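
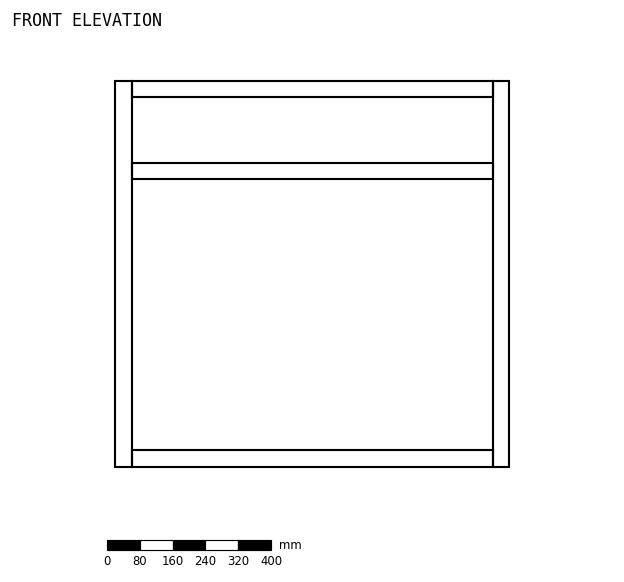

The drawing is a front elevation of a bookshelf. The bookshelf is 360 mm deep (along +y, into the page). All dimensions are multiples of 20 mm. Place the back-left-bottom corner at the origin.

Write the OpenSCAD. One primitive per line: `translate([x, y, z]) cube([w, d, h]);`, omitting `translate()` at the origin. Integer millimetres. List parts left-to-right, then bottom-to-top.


cube([40, 360, 940]);
translate([40, 0, 0]) cube([880, 360, 40]);
translate([40, 0, 700]) cube([880, 360, 40]);
translate([40, 0, 900]) cube([880, 360, 40]);
translate([920, 0, 0]) cube([40, 360, 940]);


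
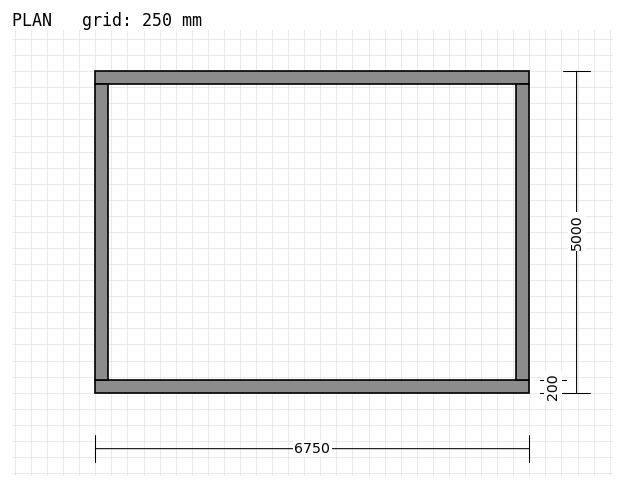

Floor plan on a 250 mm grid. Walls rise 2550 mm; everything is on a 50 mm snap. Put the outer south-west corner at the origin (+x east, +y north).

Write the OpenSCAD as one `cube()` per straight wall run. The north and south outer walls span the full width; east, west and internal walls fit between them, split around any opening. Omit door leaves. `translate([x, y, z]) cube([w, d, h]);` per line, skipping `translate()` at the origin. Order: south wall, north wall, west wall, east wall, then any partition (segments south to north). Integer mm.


cube([6750, 200, 2550]);
translate([0, 4800, 0]) cube([6750, 200, 2550]);
translate([0, 200, 0]) cube([200, 4600, 2550]);
translate([6550, 200, 0]) cube([200, 4600, 2550]);


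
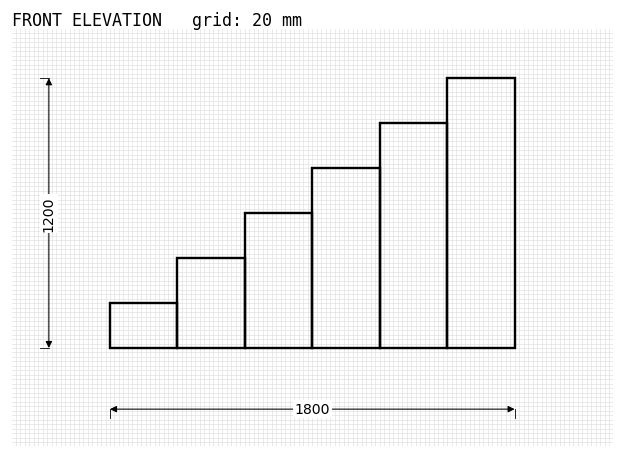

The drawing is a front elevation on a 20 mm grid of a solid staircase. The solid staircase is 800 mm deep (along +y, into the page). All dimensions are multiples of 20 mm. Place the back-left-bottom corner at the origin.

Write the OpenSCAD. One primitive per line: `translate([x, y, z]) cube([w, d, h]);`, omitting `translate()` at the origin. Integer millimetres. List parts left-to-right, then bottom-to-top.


cube([300, 800, 200]);
translate([300, 0, 0]) cube([300, 800, 400]);
translate([600, 0, 0]) cube([300, 800, 600]);
translate([900, 0, 0]) cube([300, 800, 800]);
translate([1200, 0, 0]) cube([300, 800, 1000]);
translate([1500, 0, 0]) cube([300, 800, 1200]);


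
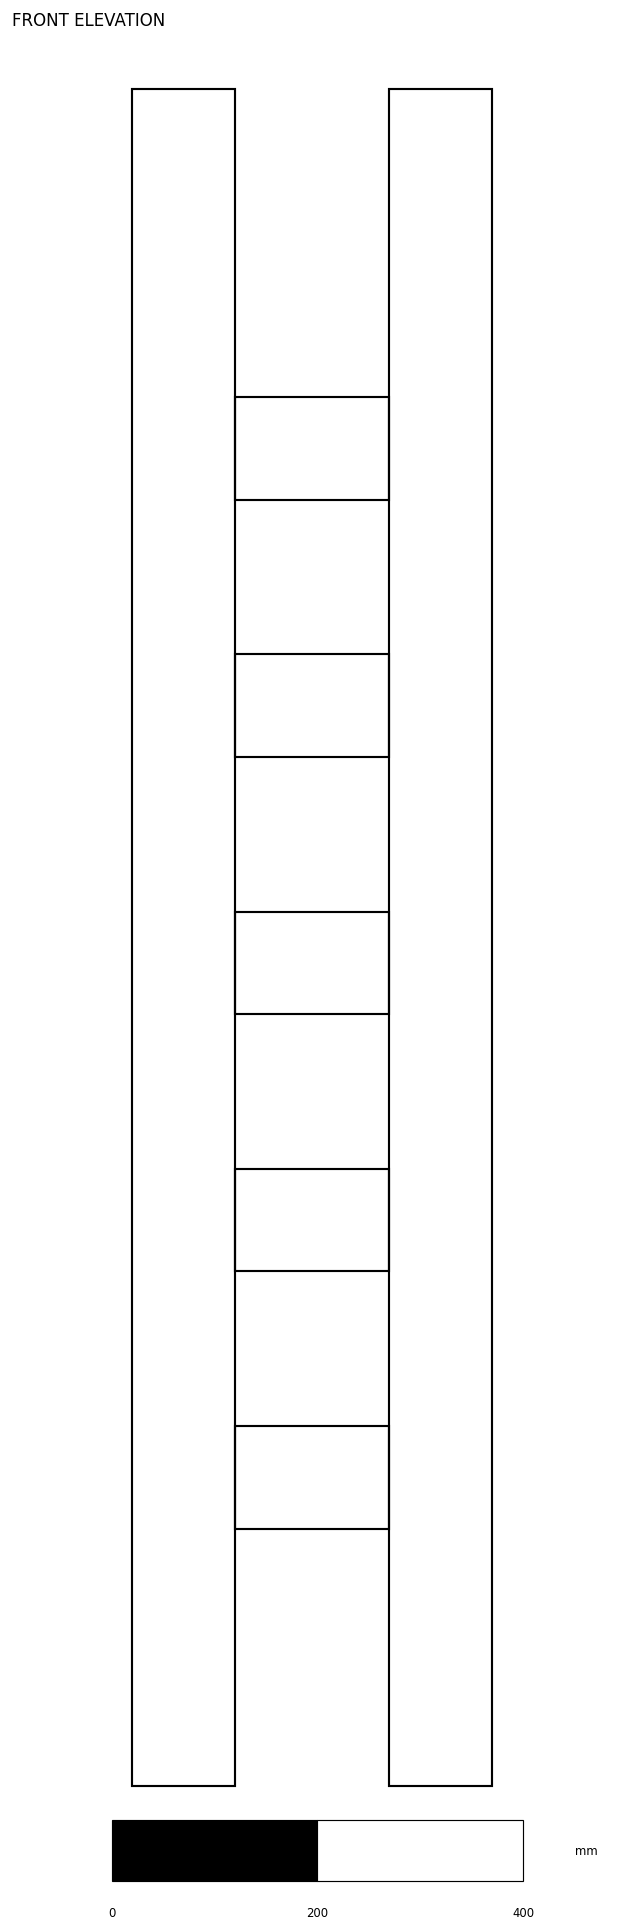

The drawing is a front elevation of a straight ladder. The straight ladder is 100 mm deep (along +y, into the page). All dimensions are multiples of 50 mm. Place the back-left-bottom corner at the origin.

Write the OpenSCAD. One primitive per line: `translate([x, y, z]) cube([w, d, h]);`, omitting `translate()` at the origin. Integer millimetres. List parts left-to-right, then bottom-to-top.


cube([100, 100, 1650]);
translate([100, 0, 250]) cube([150, 100, 100]);
translate([100, 0, 500]) cube([150, 100, 100]);
translate([100, 0, 750]) cube([150, 100, 100]);
translate([100, 0, 1000]) cube([150, 100, 100]);
translate([100, 0, 1250]) cube([150, 100, 100]);
translate([250, 0, 0]) cube([100, 100, 1650]);


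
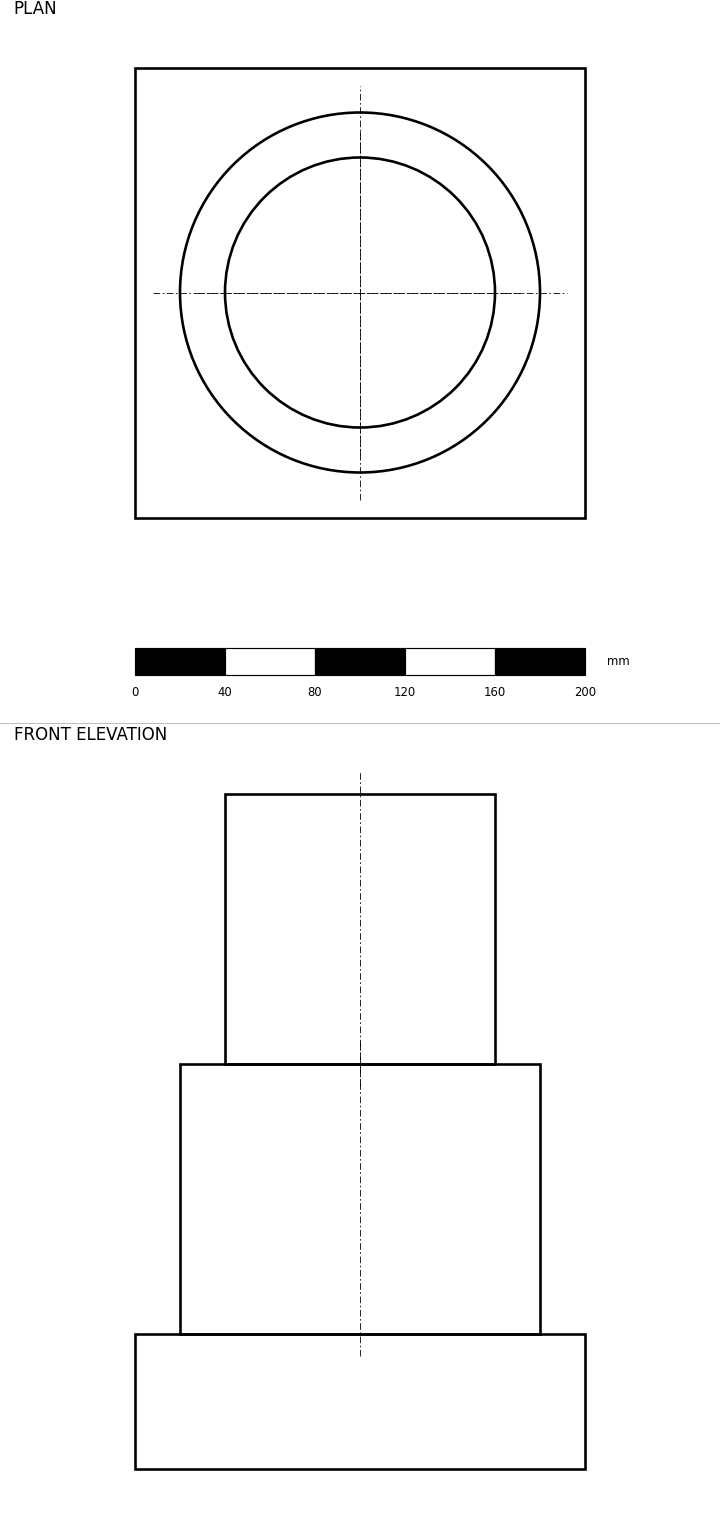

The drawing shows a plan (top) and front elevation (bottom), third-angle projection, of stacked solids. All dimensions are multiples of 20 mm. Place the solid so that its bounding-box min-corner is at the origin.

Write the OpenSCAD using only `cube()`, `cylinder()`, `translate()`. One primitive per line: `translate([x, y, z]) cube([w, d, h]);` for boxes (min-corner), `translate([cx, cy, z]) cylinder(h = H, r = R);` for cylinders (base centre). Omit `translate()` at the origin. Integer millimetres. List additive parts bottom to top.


cube([200, 200, 60]);
translate([100, 100, 60]) cylinder(h = 120, r = 80);
translate([100, 100, 180]) cylinder(h = 120, r = 60);


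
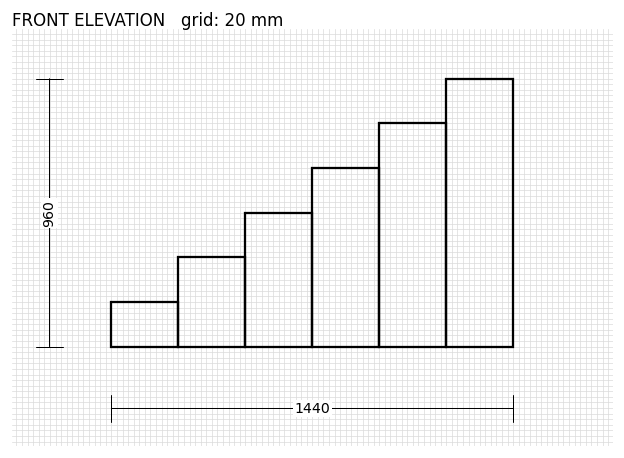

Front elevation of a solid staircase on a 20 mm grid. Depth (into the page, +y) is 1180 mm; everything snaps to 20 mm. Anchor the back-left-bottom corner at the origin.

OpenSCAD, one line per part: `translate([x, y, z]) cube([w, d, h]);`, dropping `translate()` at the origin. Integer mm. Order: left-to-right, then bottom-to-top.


cube([240, 1180, 160]);
translate([240, 0, 0]) cube([240, 1180, 320]);
translate([480, 0, 0]) cube([240, 1180, 480]);
translate([720, 0, 0]) cube([240, 1180, 640]);
translate([960, 0, 0]) cube([240, 1180, 800]);
translate([1200, 0, 0]) cube([240, 1180, 960]);


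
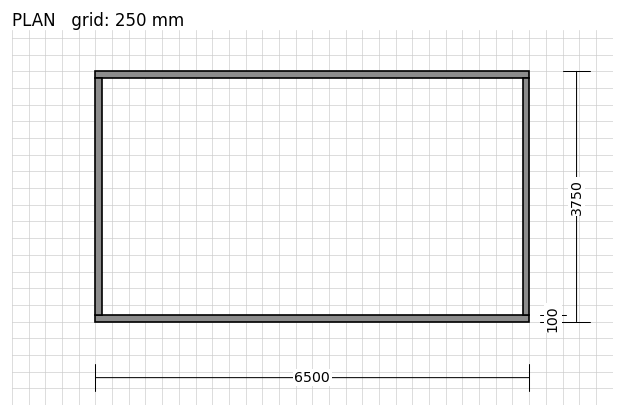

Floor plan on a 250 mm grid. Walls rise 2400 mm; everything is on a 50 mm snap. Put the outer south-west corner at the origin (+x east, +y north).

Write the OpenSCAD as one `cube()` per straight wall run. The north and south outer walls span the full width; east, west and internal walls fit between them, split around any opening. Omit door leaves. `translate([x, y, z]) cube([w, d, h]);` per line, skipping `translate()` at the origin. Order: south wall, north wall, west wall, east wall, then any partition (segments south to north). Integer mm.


cube([6500, 100, 2400]);
translate([0, 3650, 0]) cube([6500, 100, 2400]);
translate([0, 100, 0]) cube([100, 3550, 2400]);
translate([6400, 100, 0]) cube([100, 3550, 2400]);


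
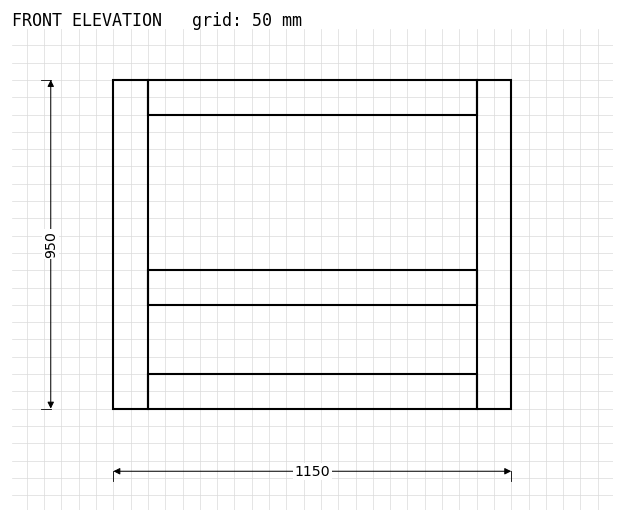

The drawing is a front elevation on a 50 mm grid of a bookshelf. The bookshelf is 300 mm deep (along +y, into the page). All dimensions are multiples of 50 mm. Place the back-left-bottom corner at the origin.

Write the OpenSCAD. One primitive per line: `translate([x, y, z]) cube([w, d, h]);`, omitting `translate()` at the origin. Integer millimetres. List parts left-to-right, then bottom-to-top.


cube([100, 300, 950]);
translate([100, 0, 0]) cube([950, 300, 100]);
translate([100, 0, 300]) cube([950, 300, 100]);
translate([100, 0, 850]) cube([950, 300, 100]);
translate([1050, 0, 0]) cube([100, 300, 950]);


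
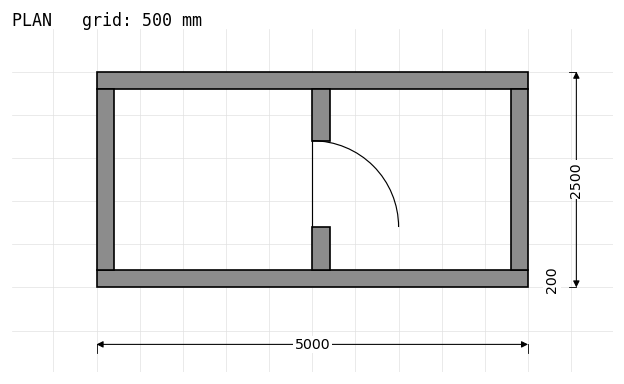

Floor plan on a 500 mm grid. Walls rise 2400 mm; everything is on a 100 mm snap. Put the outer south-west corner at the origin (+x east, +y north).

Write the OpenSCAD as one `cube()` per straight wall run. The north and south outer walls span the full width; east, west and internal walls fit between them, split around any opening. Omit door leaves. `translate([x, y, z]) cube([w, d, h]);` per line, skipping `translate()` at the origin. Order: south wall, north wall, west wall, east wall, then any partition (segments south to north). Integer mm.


cube([5000, 200, 2400]);
translate([0, 2300, 0]) cube([5000, 200, 2400]);
translate([0, 200, 0]) cube([200, 2100, 2400]);
translate([4800, 200, 0]) cube([200, 2100, 2400]);
translate([2500, 200, 0]) cube([200, 500, 2400]);
translate([2500, 1700, 0]) cube([200, 600, 2400]);


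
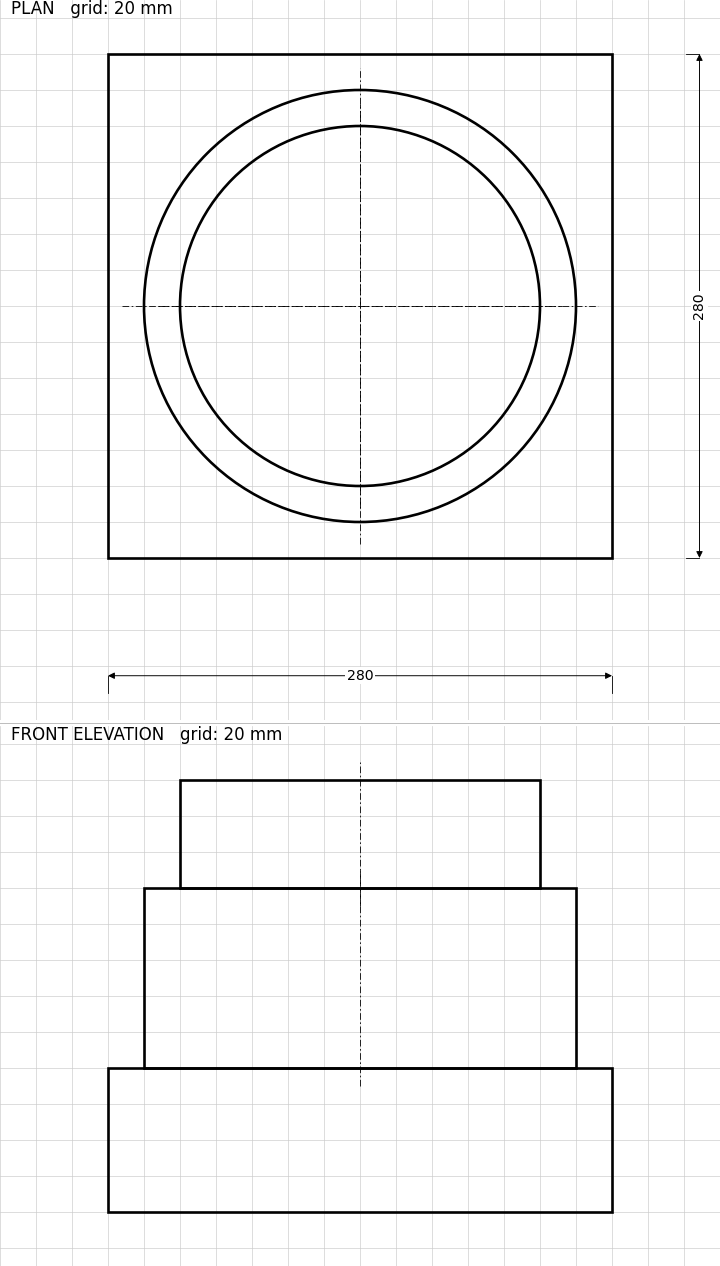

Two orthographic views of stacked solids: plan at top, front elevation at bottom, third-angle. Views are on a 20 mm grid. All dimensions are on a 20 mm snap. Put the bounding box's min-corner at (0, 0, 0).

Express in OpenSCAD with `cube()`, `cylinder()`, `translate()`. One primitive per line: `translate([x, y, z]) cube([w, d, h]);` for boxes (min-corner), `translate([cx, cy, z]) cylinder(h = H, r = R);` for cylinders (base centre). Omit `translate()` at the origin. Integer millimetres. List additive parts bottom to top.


cube([280, 280, 80]);
translate([140, 140, 80]) cylinder(h = 100, r = 120);
translate([140, 140, 180]) cylinder(h = 60, r = 100);


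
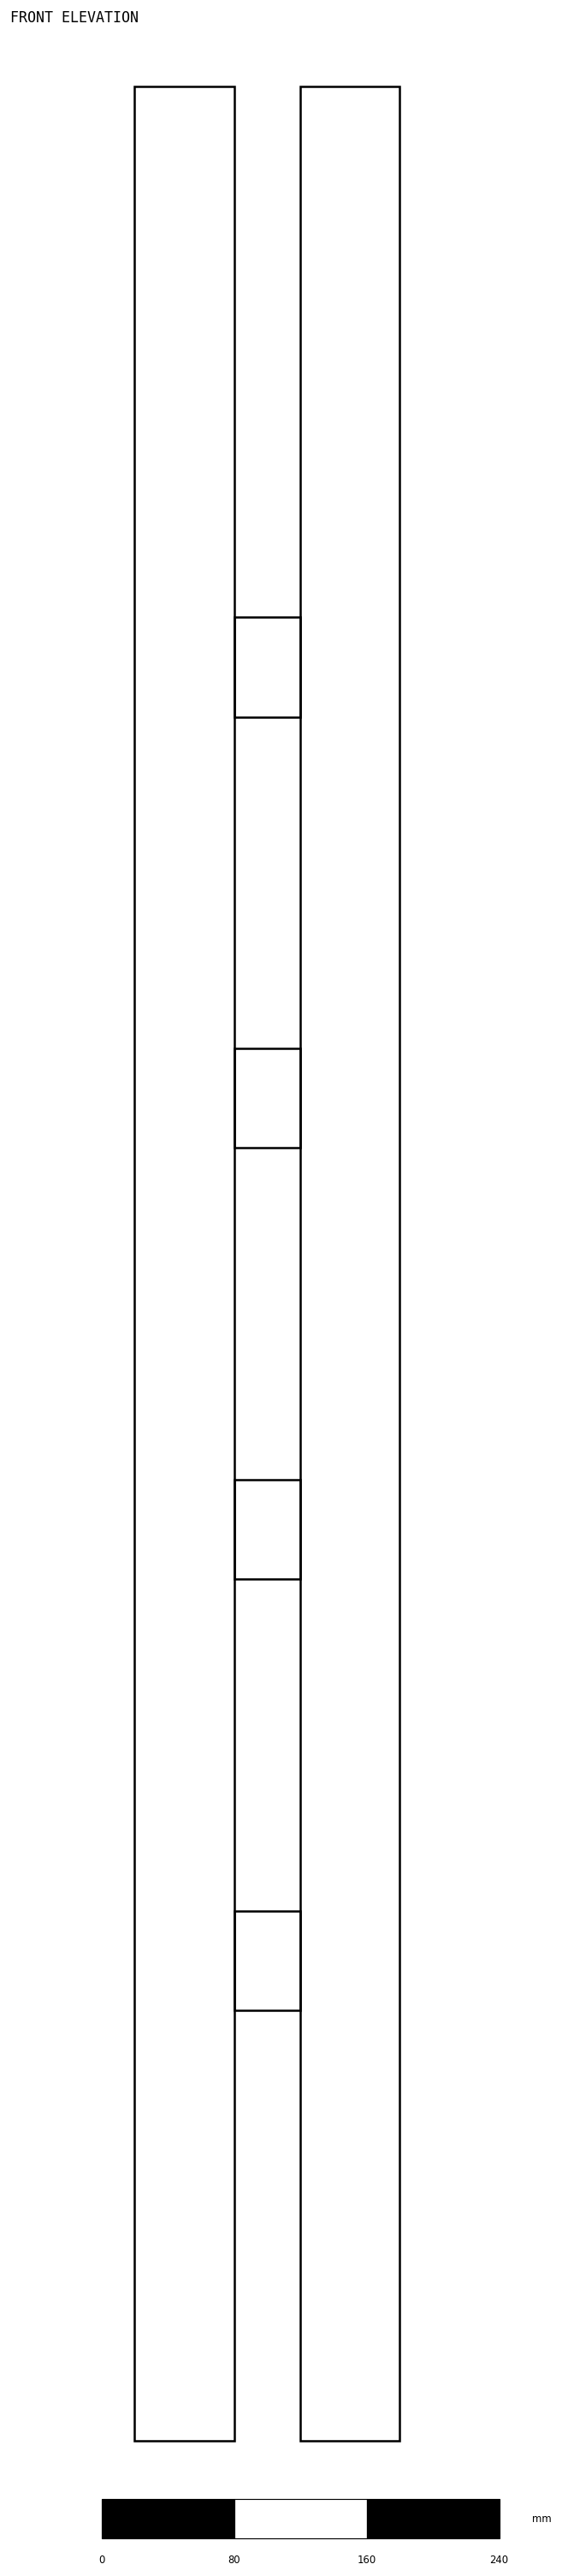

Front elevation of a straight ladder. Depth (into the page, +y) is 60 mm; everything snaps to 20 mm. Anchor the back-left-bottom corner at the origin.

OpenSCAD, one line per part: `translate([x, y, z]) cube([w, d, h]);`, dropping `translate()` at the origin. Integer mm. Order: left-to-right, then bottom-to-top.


cube([60, 60, 1420]);
translate([60, 0, 260]) cube([40, 60, 60]);
translate([60, 0, 520]) cube([40, 60, 60]);
translate([60, 0, 780]) cube([40, 60, 60]);
translate([60, 0, 1040]) cube([40, 60, 60]);
translate([100, 0, 0]) cube([60, 60, 1420]);


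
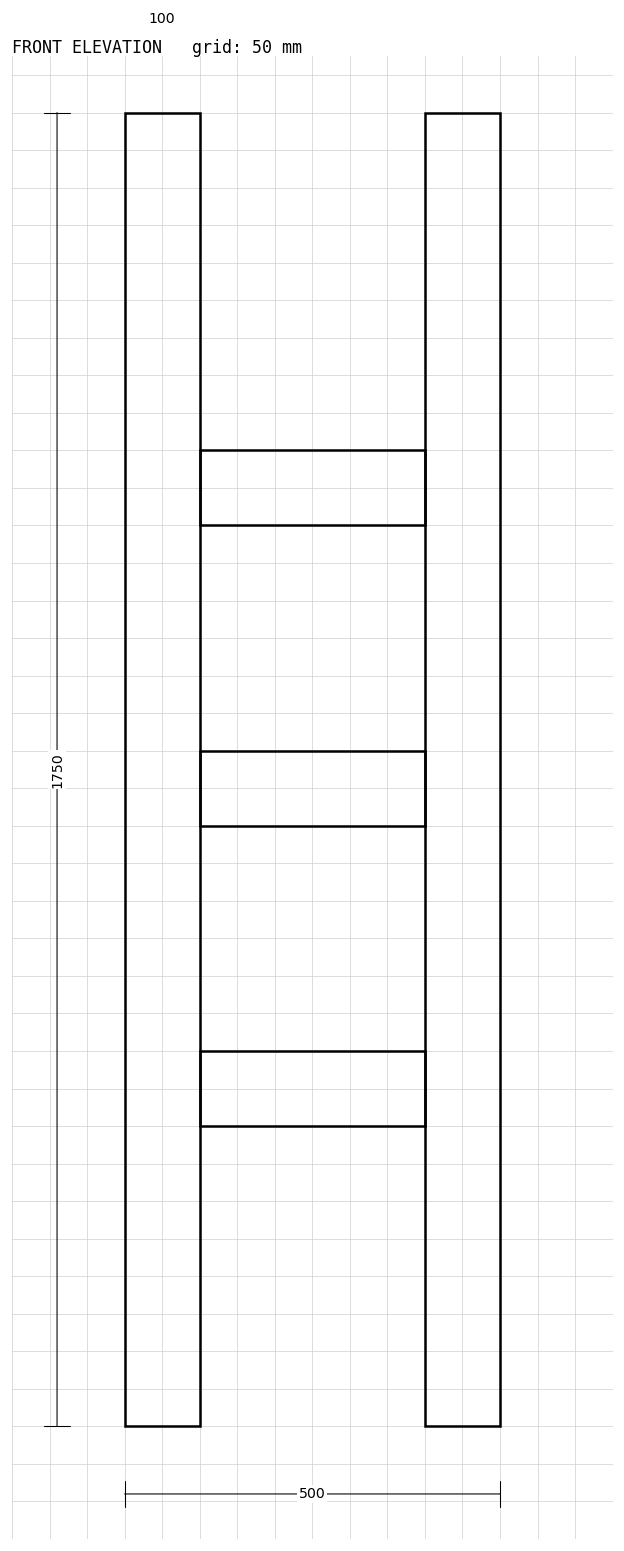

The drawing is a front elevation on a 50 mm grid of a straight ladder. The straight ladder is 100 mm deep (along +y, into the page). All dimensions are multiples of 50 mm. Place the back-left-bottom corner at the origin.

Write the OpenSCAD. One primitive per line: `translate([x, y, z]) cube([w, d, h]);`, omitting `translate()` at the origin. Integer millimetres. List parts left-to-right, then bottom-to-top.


cube([100, 100, 1750]);
translate([100, 0, 400]) cube([300, 100, 100]);
translate([100, 0, 800]) cube([300, 100, 100]);
translate([100, 0, 1200]) cube([300, 100, 100]);
translate([400, 0, 0]) cube([100, 100, 1750]);


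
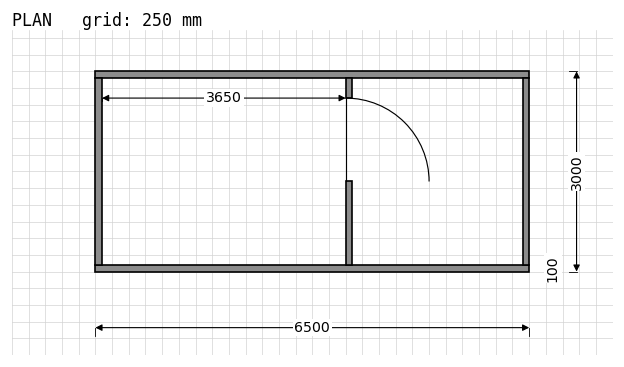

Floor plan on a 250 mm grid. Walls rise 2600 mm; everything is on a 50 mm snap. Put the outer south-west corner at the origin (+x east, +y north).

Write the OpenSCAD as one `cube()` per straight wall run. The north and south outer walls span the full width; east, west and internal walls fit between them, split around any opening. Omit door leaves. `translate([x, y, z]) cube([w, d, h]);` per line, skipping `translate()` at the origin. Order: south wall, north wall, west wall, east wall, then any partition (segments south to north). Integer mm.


cube([6500, 100, 2600]);
translate([0, 2900, 0]) cube([6500, 100, 2600]);
translate([0, 100, 0]) cube([100, 2800, 2600]);
translate([6400, 100, 0]) cube([100, 2800, 2600]);
translate([3750, 100, 0]) cube([100, 1250, 2600]);
translate([3750, 2600, 0]) cube([100, 300, 2600]);


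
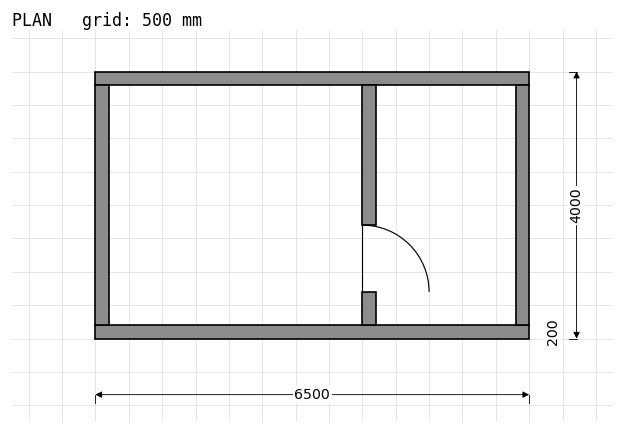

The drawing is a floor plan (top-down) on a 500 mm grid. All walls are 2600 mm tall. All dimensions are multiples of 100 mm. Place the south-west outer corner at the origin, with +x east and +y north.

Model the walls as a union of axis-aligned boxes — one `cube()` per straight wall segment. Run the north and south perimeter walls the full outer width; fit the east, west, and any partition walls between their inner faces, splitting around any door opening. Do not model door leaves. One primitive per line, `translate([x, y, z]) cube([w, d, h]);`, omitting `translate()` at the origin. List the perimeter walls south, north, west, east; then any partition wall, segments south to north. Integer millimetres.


cube([6500, 200, 2600]);
translate([0, 3800, 0]) cube([6500, 200, 2600]);
translate([0, 200, 0]) cube([200, 3600, 2600]);
translate([6300, 200, 0]) cube([200, 3600, 2600]);
translate([4000, 200, 0]) cube([200, 500, 2600]);
translate([4000, 1700, 0]) cube([200, 2100, 2600]);


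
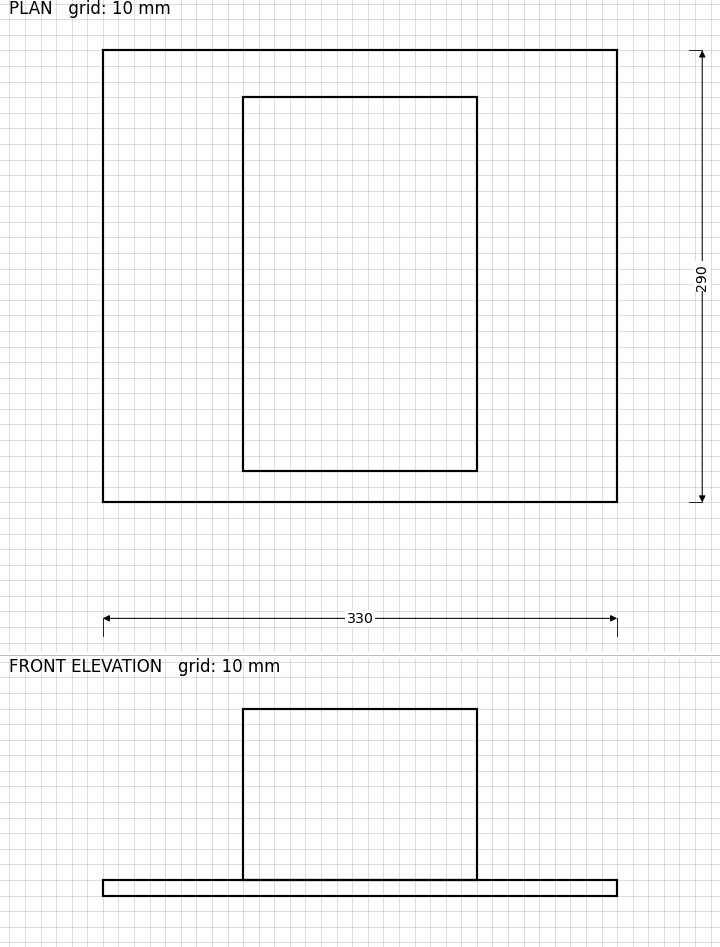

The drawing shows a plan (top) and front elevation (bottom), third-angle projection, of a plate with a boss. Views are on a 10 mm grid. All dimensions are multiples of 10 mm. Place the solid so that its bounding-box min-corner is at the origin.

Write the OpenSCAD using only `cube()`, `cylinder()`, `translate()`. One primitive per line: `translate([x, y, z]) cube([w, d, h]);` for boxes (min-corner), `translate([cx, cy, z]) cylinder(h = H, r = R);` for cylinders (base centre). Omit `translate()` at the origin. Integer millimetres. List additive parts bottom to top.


cube([330, 290, 10]);
translate([90, 20, 10]) cube([150, 240, 110]);


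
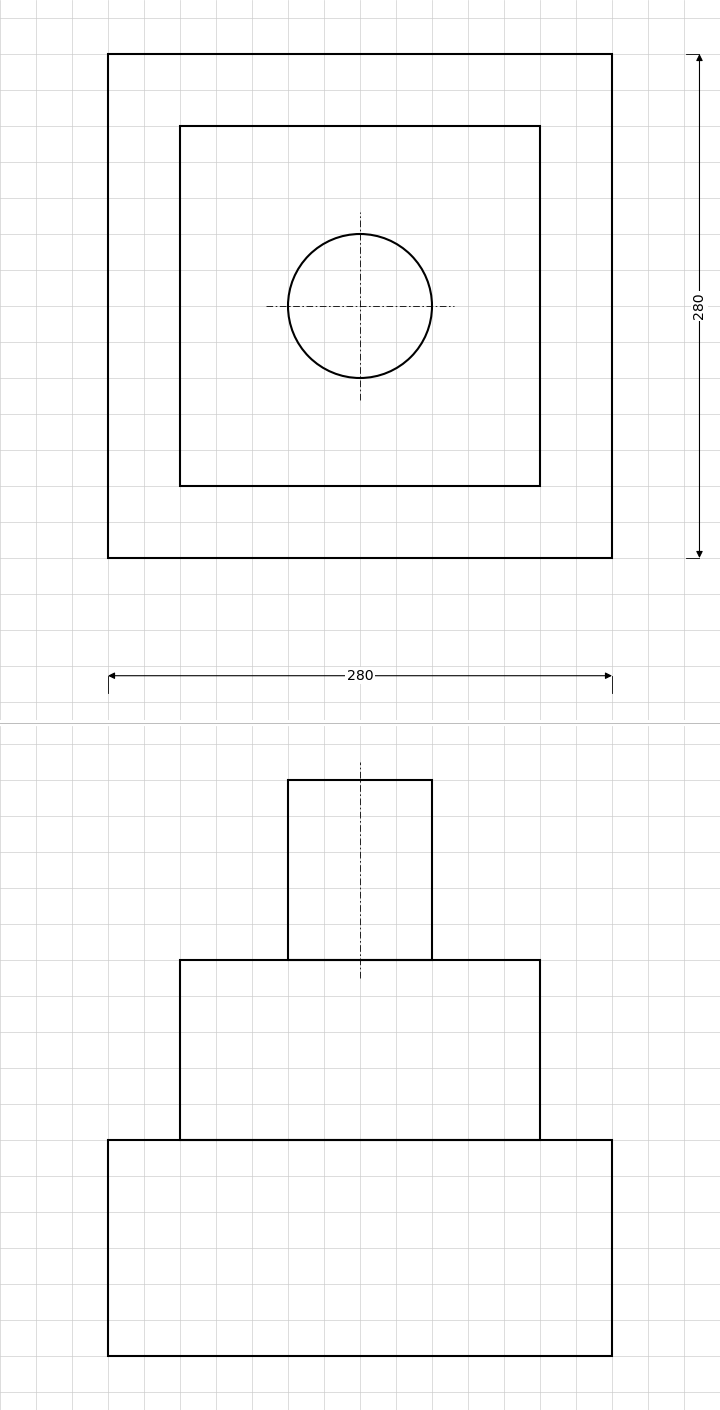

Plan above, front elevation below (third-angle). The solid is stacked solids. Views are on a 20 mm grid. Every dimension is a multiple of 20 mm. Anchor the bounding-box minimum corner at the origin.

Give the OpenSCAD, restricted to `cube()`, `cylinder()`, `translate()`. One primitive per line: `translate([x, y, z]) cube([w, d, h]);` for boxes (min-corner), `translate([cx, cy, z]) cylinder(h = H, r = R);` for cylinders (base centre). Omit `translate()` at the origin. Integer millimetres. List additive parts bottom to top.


cube([280, 280, 120]);
translate([40, 40, 120]) cube([200, 200, 100]);
translate([140, 140, 220]) cylinder(h = 100, r = 40);


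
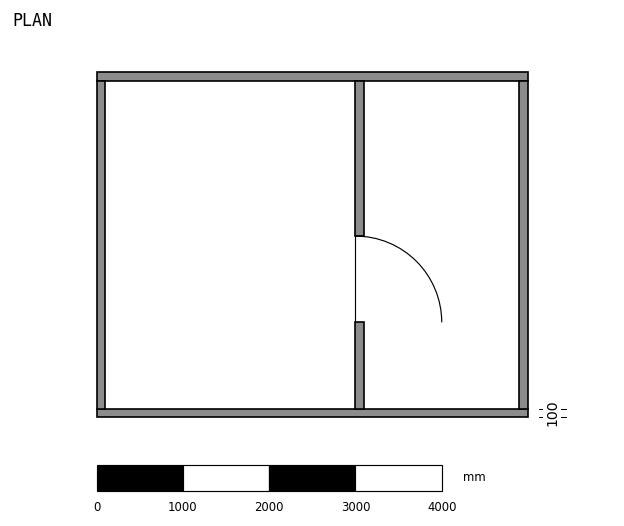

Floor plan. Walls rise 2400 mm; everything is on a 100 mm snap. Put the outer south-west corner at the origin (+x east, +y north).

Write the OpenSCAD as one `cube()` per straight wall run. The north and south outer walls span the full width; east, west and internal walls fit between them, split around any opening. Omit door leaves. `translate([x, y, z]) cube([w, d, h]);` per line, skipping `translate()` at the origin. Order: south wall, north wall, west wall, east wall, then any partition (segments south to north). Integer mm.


cube([5000, 100, 2400]);
translate([0, 3900, 0]) cube([5000, 100, 2400]);
translate([0, 100, 0]) cube([100, 3800, 2400]);
translate([4900, 100, 0]) cube([100, 3800, 2400]);
translate([3000, 100, 0]) cube([100, 1000, 2400]);
translate([3000, 2100, 0]) cube([100, 1800, 2400]);


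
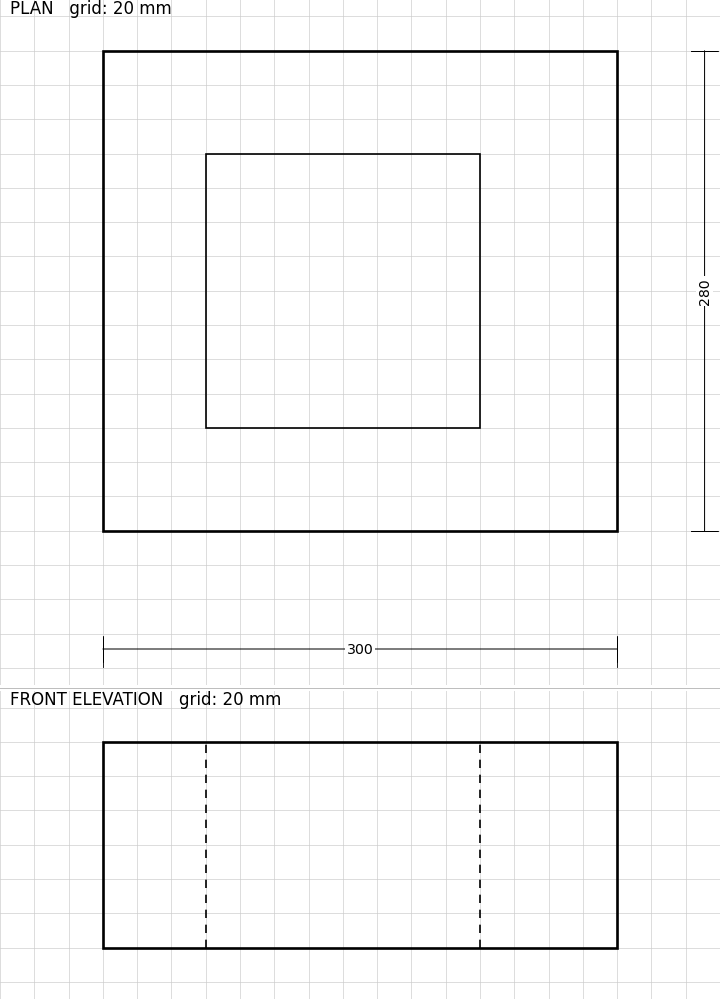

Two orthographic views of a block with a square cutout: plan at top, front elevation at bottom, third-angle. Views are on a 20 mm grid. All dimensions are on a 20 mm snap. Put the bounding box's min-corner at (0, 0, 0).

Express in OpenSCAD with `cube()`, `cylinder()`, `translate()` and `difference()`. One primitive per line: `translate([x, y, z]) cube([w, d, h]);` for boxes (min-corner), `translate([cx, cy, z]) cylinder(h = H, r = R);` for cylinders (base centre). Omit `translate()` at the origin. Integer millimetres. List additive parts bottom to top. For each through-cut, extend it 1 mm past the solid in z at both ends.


difference() {
  cube([300, 280, 120]);
  translate([60, 60, -1]) cube([160, 160, 122]);
}


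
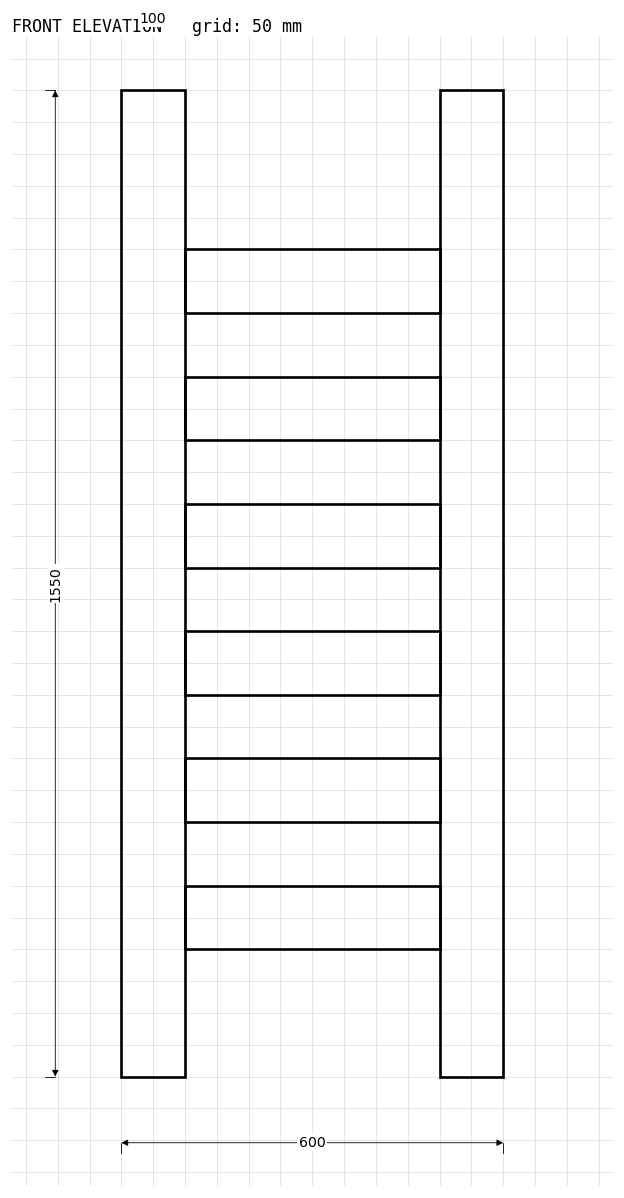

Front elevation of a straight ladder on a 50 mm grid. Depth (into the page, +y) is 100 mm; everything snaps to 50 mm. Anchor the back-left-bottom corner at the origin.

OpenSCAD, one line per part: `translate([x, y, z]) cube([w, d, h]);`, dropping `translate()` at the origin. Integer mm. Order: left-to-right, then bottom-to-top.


cube([100, 100, 1550]);
translate([100, 0, 200]) cube([400, 100, 100]);
translate([100, 0, 400]) cube([400, 100, 100]);
translate([100, 0, 600]) cube([400, 100, 100]);
translate([100, 0, 800]) cube([400, 100, 100]);
translate([100, 0, 1000]) cube([400, 100, 100]);
translate([100, 0, 1200]) cube([400, 100, 100]);
translate([500, 0, 0]) cube([100, 100, 1550]);


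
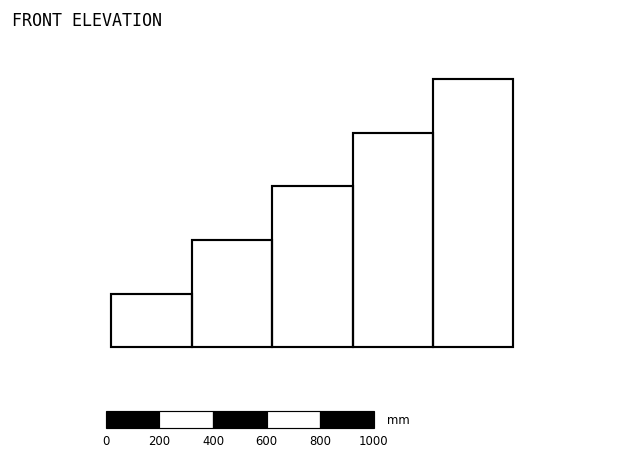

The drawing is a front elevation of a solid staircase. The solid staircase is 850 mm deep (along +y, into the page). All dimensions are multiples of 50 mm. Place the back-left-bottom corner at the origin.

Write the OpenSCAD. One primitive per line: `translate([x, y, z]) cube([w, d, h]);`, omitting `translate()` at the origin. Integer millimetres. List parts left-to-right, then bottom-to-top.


cube([300, 850, 200]);
translate([300, 0, 0]) cube([300, 850, 400]);
translate([600, 0, 0]) cube([300, 850, 600]);
translate([900, 0, 0]) cube([300, 850, 800]);
translate([1200, 0, 0]) cube([300, 850, 1000]);


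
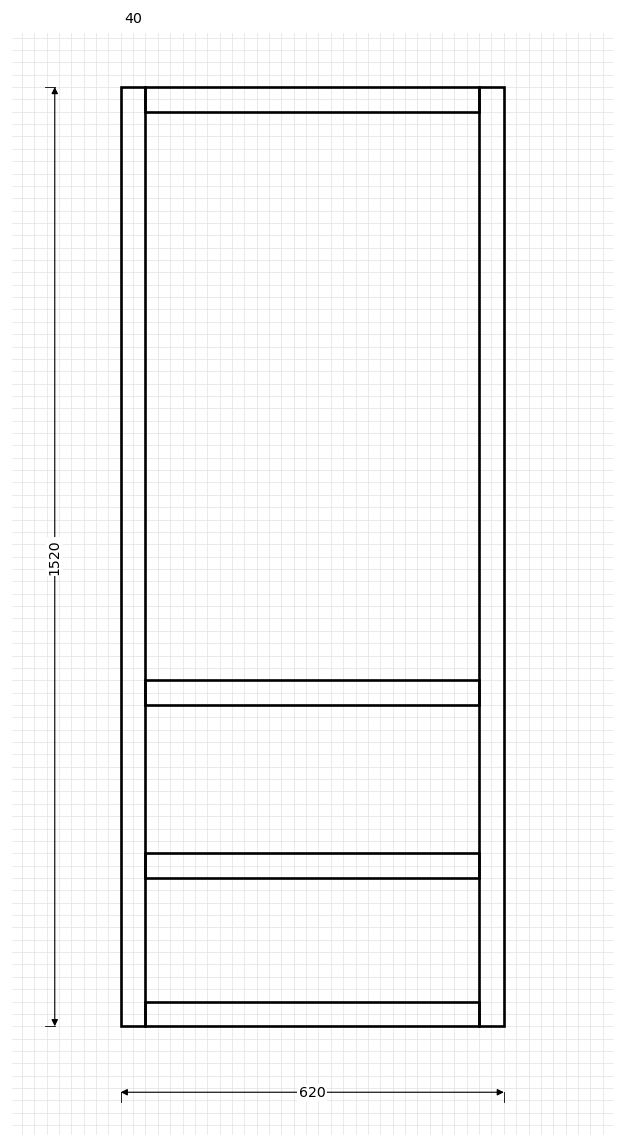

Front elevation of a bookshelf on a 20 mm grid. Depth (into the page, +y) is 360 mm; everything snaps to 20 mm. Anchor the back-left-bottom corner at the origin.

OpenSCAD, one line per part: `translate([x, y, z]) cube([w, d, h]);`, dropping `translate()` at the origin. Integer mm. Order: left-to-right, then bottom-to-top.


cube([40, 360, 1520]);
translate([40, 0, 0]) cube([540, 360, 40]);
translate([40, 0, 240]) cube([540, 360, 40]);
translate([40, 0, 520]) cube([540, 360, 40]);
translate([40, 0, 1480]) cube([540, 360, 40]);
translate([580, 0, 0]) cube([40, 360, 1520]);


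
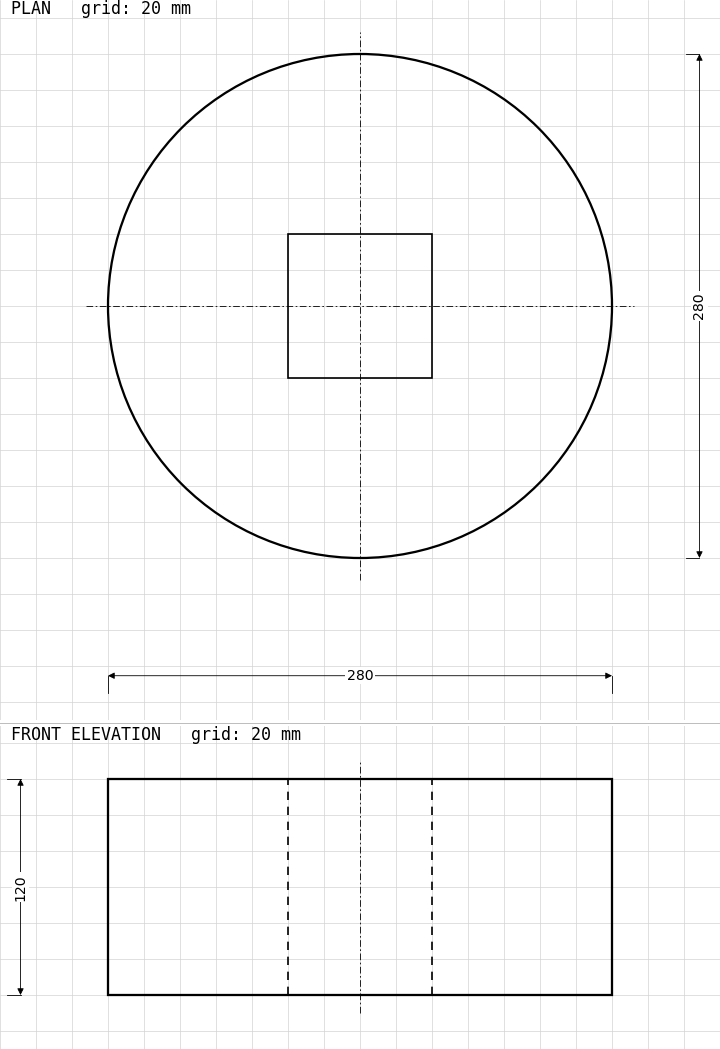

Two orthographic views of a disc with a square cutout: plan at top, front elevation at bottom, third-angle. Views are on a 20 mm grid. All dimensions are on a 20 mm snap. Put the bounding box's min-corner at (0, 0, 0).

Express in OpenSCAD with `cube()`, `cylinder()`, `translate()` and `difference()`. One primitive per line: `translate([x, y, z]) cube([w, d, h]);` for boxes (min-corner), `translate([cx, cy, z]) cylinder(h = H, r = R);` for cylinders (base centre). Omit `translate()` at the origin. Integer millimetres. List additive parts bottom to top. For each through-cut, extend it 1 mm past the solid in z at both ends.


difference() {
  translate([140, 140, 0]) cylinder(h = 120, r = 140);
  translate([100, 100, -1]) cube([80, 80, 122]);
}


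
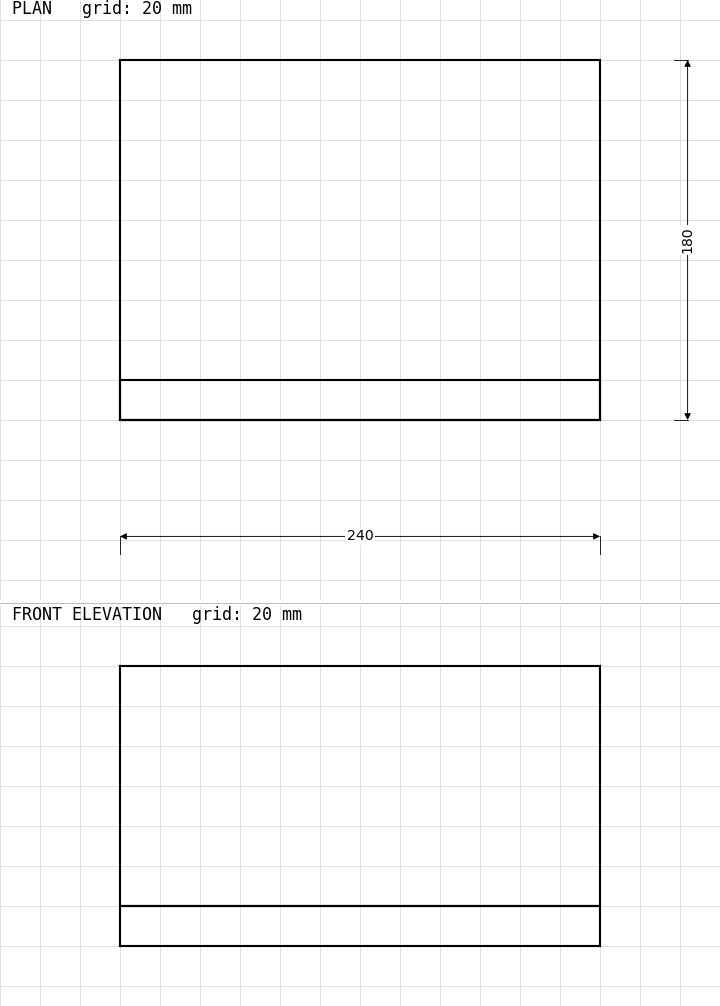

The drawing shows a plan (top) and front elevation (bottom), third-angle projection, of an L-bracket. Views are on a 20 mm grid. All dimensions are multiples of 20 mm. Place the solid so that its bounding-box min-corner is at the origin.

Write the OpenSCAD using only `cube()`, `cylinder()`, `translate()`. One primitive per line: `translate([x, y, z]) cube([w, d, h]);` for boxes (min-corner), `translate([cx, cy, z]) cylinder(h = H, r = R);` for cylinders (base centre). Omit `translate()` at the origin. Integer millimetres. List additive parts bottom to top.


cube([240, 180, 20]);
translate([0, 0, 20]) cube([240, 20, 120]);


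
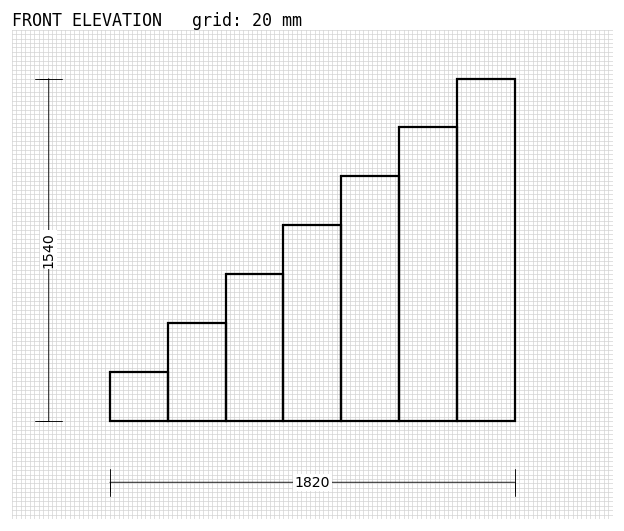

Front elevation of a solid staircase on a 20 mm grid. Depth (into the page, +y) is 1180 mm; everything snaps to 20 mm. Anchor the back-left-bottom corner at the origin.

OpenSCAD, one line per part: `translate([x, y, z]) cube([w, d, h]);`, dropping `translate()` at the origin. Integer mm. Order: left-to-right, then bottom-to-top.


cube([260, 1180, 220]);
translate([260, 0, 0]) cube([260, 1180, 440]);
translate([520, 0, 0]) cube([260, 1180, 660]);
translate([780, 0, 0]) cube([260, 1180, 880]);
translate([1040, 0, 0]) cube([260, 1180, 1100]);
translate([1300, 0, 0]) cube([260, 1180, 1320]);
translate([1560, 0, 0]) cube([260, 1180, 1540]);


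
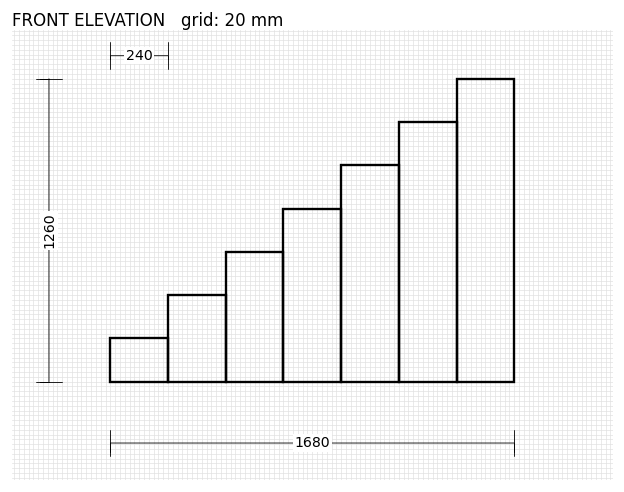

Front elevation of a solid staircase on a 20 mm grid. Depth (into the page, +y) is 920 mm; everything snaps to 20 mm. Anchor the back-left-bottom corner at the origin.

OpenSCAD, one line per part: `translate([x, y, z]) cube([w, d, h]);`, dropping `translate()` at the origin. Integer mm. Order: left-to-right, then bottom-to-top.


cube([240, 920, 180]);
translate([240, 0, 0]) cube([240, 920, 360]);
translate([480, 0, 0]) cube([240, 920, 540]);
translate([720, 0, 0]) cube([240, 920, 720]);
translate([960, 0, 0]) cube([240, 920, 900]);
translate([1200, 0, 0]) cube([240, 920, 1080]);
translate([1440, 0, 0]) cube([240, 920, 1260]);


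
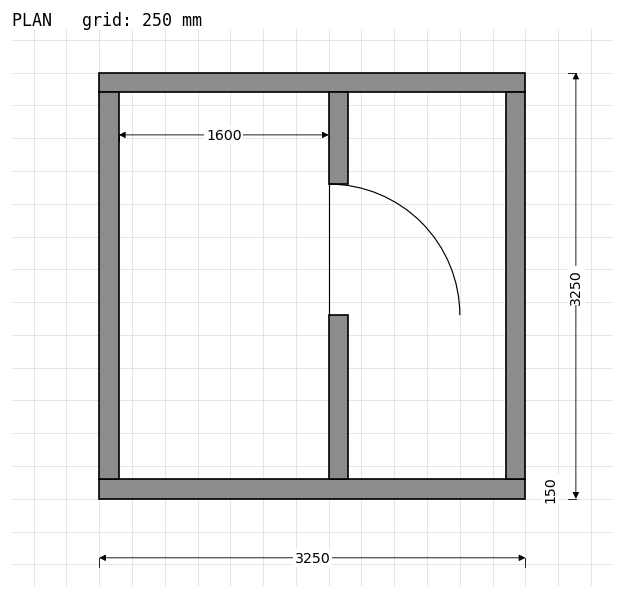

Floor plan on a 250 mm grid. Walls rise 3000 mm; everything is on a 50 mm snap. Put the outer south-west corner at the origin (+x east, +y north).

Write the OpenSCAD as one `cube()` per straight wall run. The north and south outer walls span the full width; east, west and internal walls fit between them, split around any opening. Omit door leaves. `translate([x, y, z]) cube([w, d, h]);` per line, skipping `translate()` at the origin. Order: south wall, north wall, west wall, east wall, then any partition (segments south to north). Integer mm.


cube([3250, 150, 3000]);
translate([0, 3100, 0]) cube([3250, 150, 3000]);
translate([0, 150, 0]) cube([150, 2950, 3000]);
translate([3100, 150, 0]) cube([150, 2950, 3000]);
translate([1750, 150, 0]) cube([150, 1250, 3000]);
translate([1750, 2400, 0]) cube([150, 700, 3000]);


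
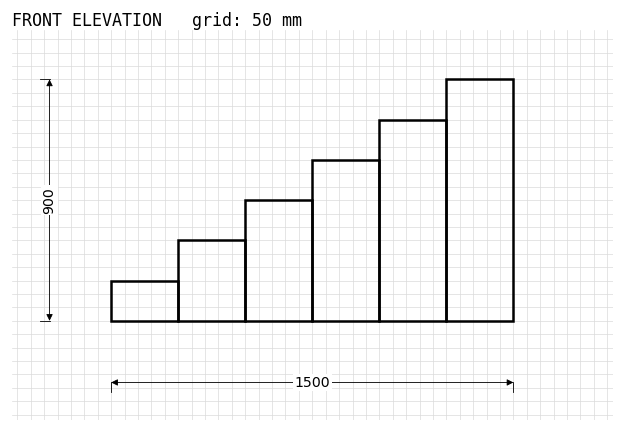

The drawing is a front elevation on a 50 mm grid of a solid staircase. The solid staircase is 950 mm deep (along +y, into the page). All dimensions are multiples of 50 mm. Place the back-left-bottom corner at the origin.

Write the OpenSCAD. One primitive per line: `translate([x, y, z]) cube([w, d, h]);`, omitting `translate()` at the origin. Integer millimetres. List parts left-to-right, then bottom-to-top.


cube([250, 950, 150]);
translate([250, 0, 0]) cube([250, 950, 300]);
translate([500, 0, 0]) cube([250, 950, 450]);
translate([750, 0, 0]) cube([250, 950, 600]);
translate([1000, 0, 0]) cube([250, 950, 750]);
translate([1250, 0, 0]) cube([250, 950, 900]);


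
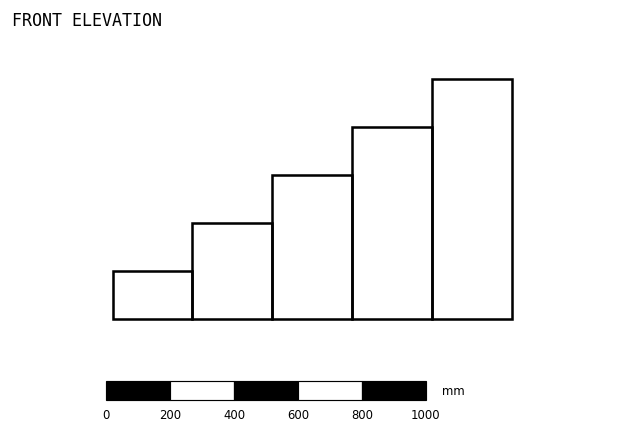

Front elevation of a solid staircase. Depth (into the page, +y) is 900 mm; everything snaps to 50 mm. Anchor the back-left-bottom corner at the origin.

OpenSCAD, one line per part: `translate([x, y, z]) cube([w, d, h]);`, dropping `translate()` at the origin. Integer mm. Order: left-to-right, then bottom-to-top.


cube([250, 900, 150]);
translate([250, 0, 0]) cube([250, 900, 300]);
translate([500, 0, 0]) cube([250, 900, 450]);
translate([750, 0, 0]) cube([250, 900, 600]);
translate([1000, 0, 0]) cube([250, 900, 750]);


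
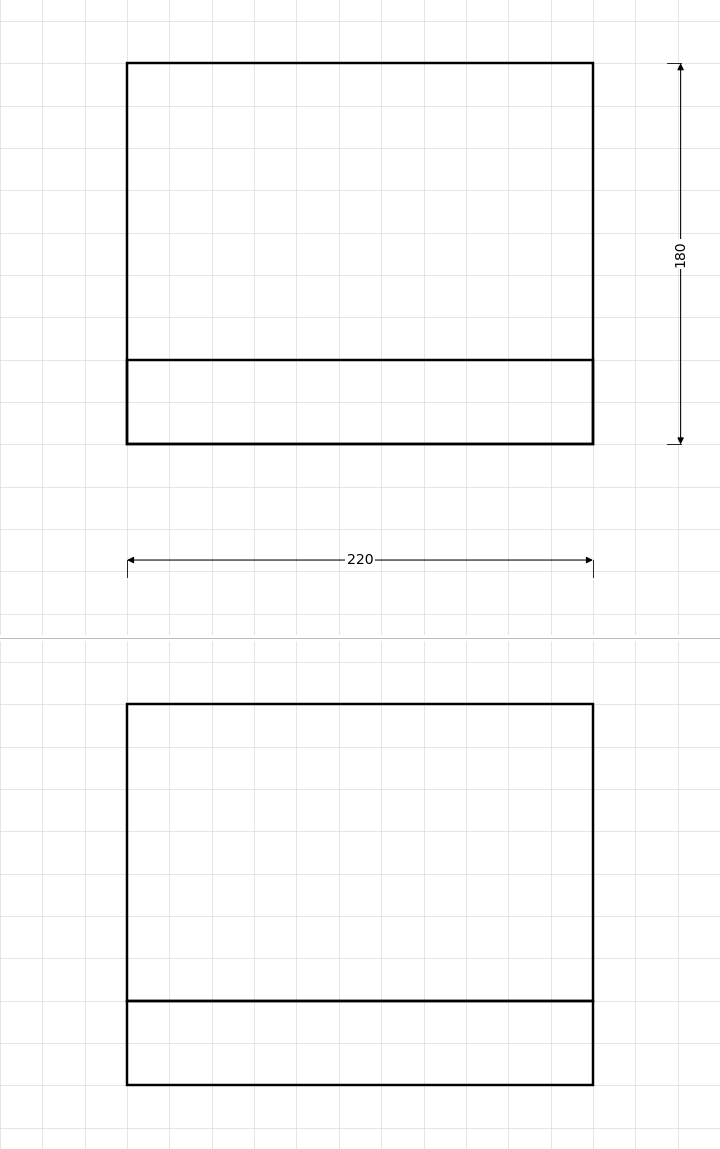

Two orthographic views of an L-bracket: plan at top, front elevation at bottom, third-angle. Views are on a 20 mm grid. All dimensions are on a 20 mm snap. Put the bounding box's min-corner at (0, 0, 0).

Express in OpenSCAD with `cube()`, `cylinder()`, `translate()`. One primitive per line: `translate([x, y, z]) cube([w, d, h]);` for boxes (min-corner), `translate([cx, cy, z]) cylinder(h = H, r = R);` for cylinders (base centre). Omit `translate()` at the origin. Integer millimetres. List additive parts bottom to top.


cube([220, 180, 40]);
translate([0, 0, 40]) cube([220, 40, 140]);


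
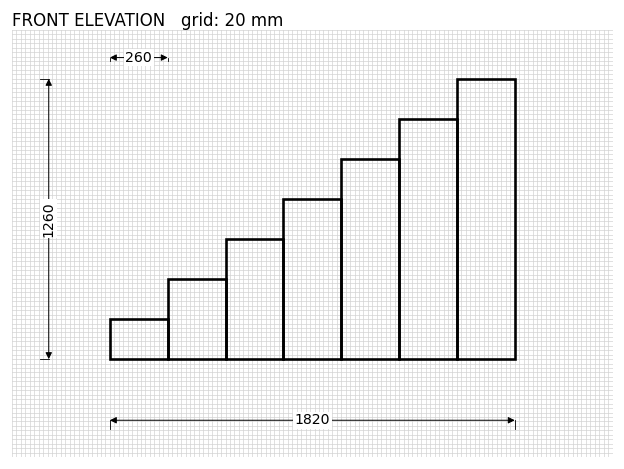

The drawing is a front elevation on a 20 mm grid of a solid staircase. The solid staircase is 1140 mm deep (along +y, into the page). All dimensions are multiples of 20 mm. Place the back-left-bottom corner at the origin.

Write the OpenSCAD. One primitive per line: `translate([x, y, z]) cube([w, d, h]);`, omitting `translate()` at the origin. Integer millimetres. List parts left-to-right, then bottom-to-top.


cube([260, 1140, 180]);
translate([260, 0, 0]) cube([260, 1140, 360]);
translate([520, 0, 0]) cube([260, 1140, 540]);
translate([780, 0, 0]) cube([260, 1140, 720]);
translate([1040, 0, 0]) cube([260, 1140, 900]);
translate([1300, 0, 0]) cube([260, 1140, 1080]);
translate([1560, 0, 0]) cube([260, 1140, 1260]);


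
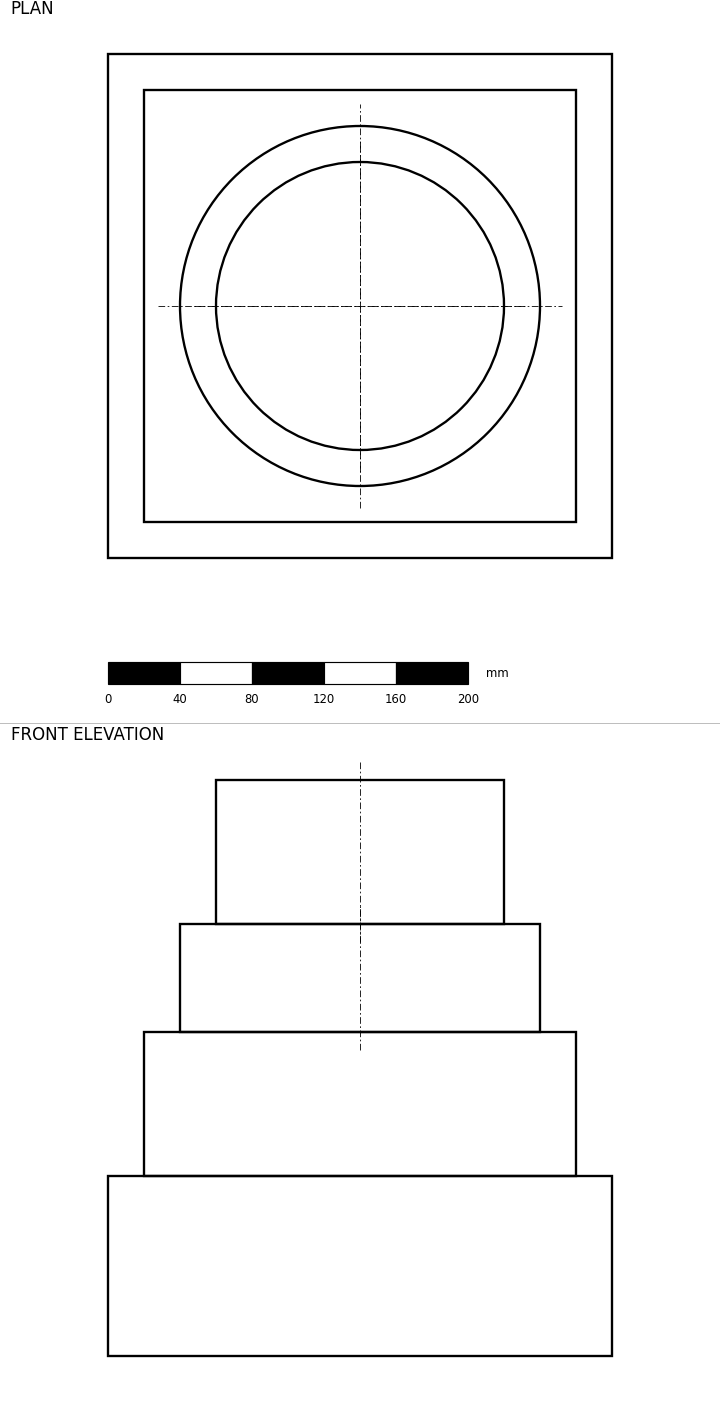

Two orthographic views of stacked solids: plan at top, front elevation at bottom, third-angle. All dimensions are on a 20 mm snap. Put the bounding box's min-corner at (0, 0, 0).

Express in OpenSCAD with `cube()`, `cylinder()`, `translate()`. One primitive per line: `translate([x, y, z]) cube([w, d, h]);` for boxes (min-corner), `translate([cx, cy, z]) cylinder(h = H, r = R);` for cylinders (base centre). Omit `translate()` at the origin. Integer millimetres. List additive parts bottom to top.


cube([280, 280, 100]);
translate([20, 20, 100]) cube([240, 240, 80]);
translate([140, 140, 180]) cylinder(h = 60, r = 100);
translate([140, 140, 240]) cylinder(h = 80, r = 80);


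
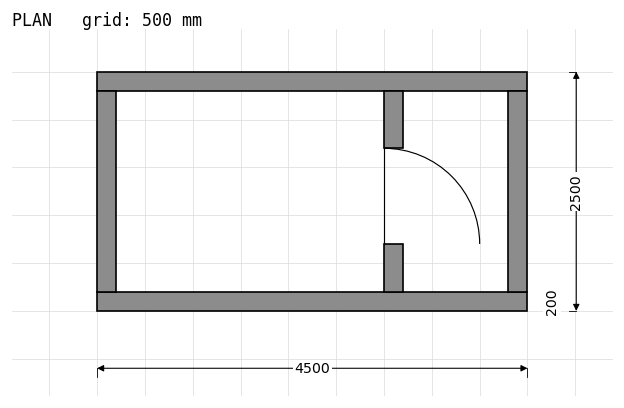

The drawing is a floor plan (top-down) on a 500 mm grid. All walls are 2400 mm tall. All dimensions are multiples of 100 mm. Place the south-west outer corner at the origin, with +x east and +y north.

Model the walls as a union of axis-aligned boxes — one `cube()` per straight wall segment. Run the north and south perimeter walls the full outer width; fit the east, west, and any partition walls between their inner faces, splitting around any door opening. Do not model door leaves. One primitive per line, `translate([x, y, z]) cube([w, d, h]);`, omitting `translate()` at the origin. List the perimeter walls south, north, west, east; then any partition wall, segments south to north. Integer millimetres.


cube([4500, 200, 2400]);
translate([0, 2300, 0]) cube([4500, 200, 2400]);
translate([0, 200, 0]) cube([200, 2100, 2400]);
translate([4300, 200, 0]) cube([200, 2100, 2400]);
translate([3000, 200, 0]) cube([200, 500, 2400]);
translate([3000, 1700, 0]) cube([200, 600, 2400]);


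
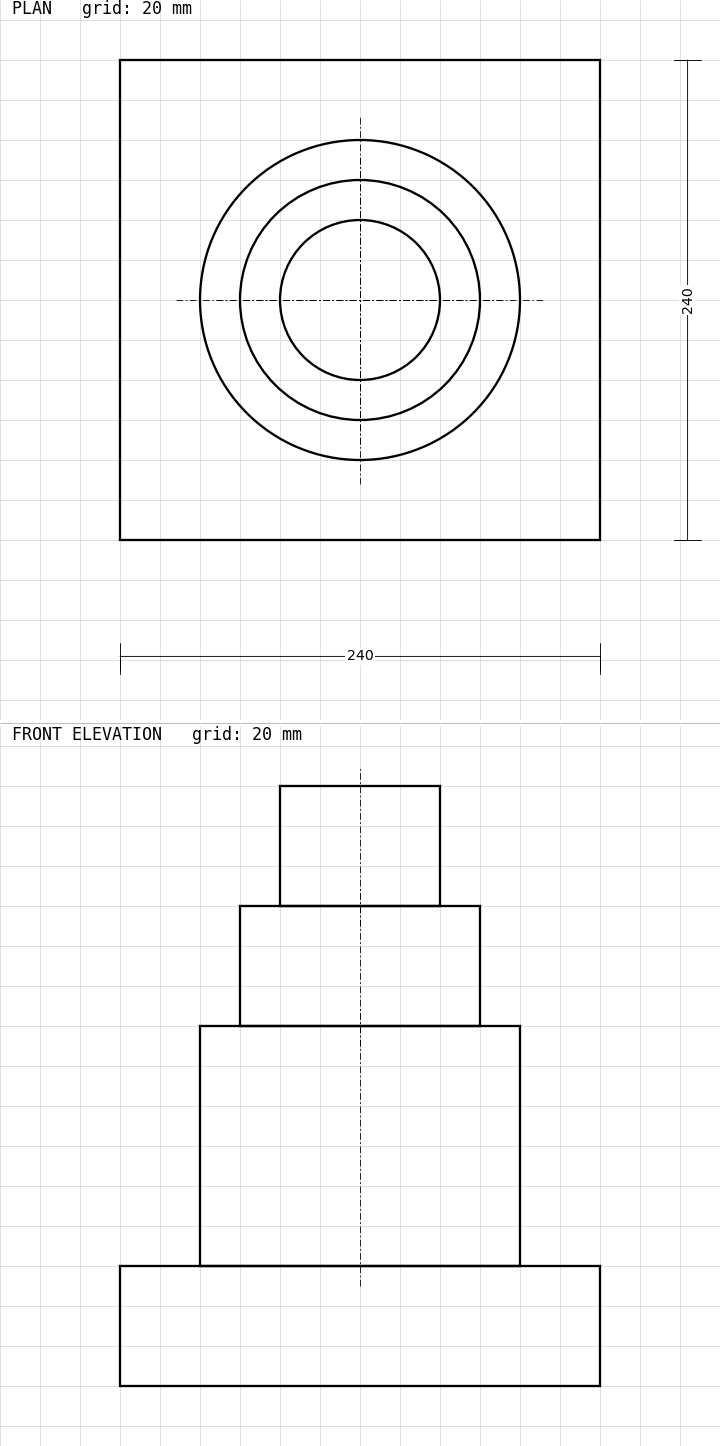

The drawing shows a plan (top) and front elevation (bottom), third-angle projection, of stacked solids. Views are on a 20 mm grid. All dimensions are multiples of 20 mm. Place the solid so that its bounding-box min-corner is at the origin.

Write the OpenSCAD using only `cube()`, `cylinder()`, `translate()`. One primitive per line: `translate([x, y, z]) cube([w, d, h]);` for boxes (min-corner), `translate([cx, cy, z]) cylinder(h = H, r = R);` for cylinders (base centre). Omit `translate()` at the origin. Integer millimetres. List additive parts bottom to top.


cube([240, 240, 60]);
translate([120, 120, 60]) cylinder(h = 120, r = 80);
translate([120, 120, 180]) cylinder(h = 60, r = 60);
translate([120, 120, 240]) cylinder(h = 60, r = 40);


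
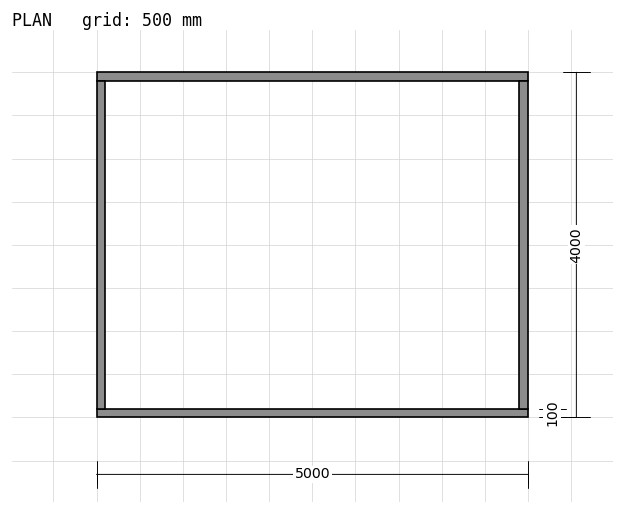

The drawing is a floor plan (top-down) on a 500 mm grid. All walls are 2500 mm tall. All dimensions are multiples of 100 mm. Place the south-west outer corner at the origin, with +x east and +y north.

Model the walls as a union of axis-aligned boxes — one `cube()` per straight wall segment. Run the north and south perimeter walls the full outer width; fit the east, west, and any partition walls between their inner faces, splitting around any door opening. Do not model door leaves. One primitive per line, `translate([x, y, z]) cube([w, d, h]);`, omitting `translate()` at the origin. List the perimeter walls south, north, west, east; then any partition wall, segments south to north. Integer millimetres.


cube([5000, 100, 2500]);
translate([0, 3900, 0]) cube([5000, 100, 2500]);
translate([0, 100, 0]) cube([100, 3800, 2500]);
translate([4900, 100, 0]) cube([100, 3800, 2500]);


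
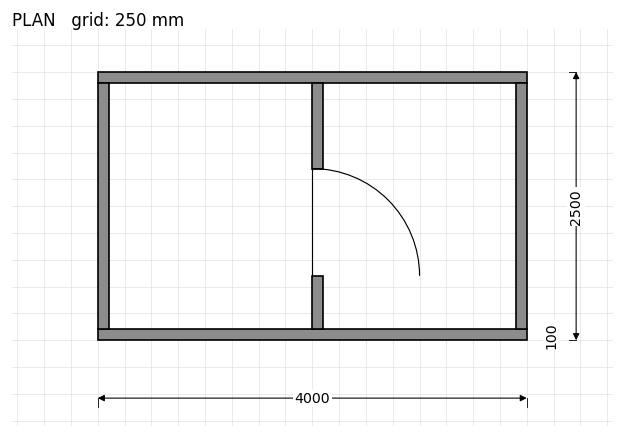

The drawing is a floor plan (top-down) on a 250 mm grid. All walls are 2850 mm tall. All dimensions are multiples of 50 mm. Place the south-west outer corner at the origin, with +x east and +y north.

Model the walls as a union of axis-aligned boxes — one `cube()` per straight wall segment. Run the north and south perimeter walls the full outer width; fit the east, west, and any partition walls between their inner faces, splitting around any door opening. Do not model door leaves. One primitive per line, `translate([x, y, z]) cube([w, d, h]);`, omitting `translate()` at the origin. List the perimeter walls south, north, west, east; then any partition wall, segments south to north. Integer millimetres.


cube([4000, 100, 2850]);
translate([0, 2400, 0]) cube([4000, 100, 2850]);
translate([0, 100, 0]) cube([100, 2300, 2850]);
translate([3900, 100, 0]) cube([100, 2300, 2850]);
translate([2000, 100, 0]) cube([100, 500, 2850]);
translate([2000, 1600, 0]) cube([100, 800, 2850]);


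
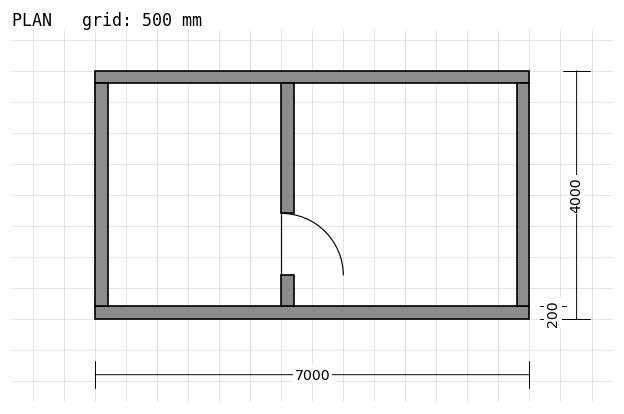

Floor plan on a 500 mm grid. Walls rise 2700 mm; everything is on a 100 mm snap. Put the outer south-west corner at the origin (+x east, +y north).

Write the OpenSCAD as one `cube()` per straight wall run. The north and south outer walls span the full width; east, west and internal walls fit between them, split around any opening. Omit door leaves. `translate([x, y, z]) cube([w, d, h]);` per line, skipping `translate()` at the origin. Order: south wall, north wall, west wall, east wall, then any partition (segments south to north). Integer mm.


cube([7000, 200, 2700]);
translate([0, 3800, 0]) cube([7000, 200, 2700]);
translate([0, 200, 0]) cube([200, 3600, 2700]);
translate([6800, 200, 0]) cube([200, 3600, 2700]);
translate([3000, 200, 0]) cube([200, 500, 2700]);
translate([3000, 1700, 0]) cube([200, 2100, 2700]);


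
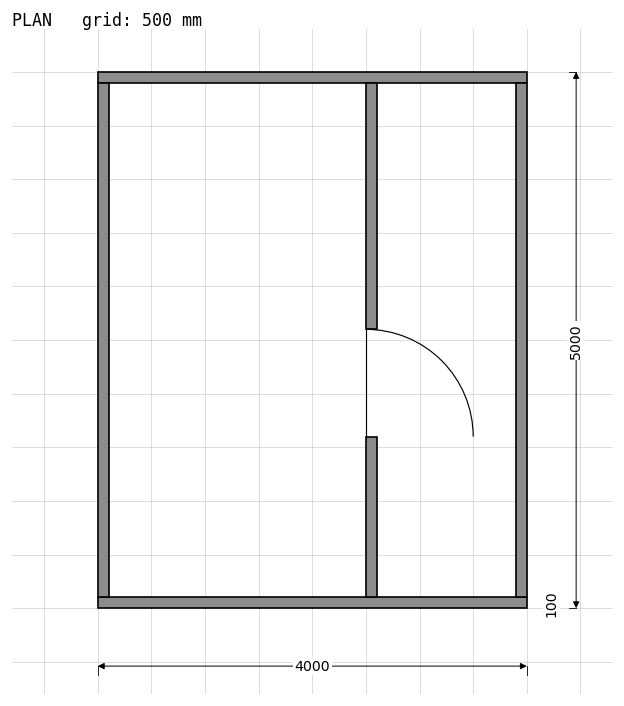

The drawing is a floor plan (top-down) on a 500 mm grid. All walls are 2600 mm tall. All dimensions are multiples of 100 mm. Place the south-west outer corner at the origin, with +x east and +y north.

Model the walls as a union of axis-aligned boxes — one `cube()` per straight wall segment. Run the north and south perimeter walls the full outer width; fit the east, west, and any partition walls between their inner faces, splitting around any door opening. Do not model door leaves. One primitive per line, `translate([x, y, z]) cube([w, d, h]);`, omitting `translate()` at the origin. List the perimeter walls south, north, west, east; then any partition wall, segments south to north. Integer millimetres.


cube([4000, 100, 2600]);
translate([0, 4900, 0]) cube([4000, 100, 2600]);
translate([0, 100, 0]) cube([100, 4800, 2600]);
translate([3900, 100, 0]) cube([100, 4800, 2600]);
translate([2500, 100, 0]) cube([100, 1500, 2600]);
translate([2500, 2600, 0]) cube([100, 2300, 2600]);


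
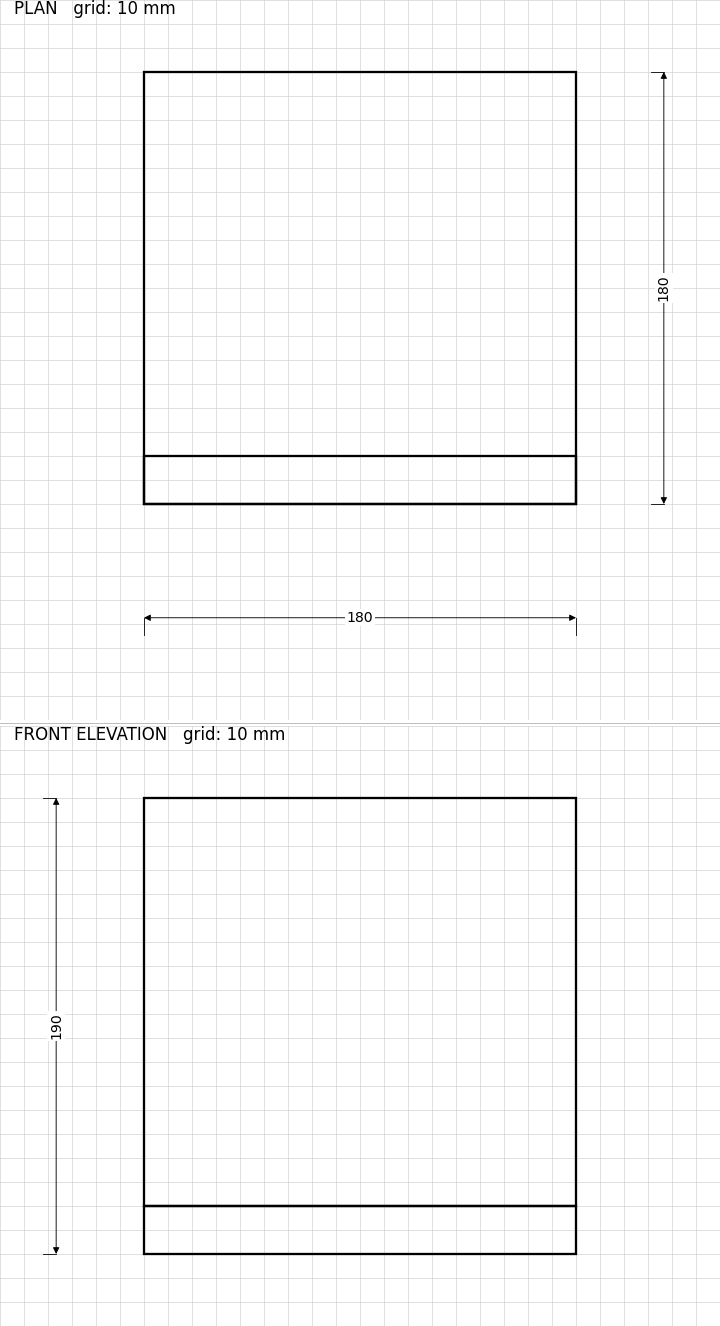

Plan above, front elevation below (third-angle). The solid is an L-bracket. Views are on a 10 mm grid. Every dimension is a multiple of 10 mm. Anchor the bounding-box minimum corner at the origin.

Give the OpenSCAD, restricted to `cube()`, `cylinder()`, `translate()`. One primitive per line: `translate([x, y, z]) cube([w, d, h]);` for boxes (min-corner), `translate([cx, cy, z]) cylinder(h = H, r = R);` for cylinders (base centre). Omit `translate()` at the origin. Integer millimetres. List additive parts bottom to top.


cube([180, 180, 20]);
translate([0, 0, 20]) cube([180, 20, 170]);
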